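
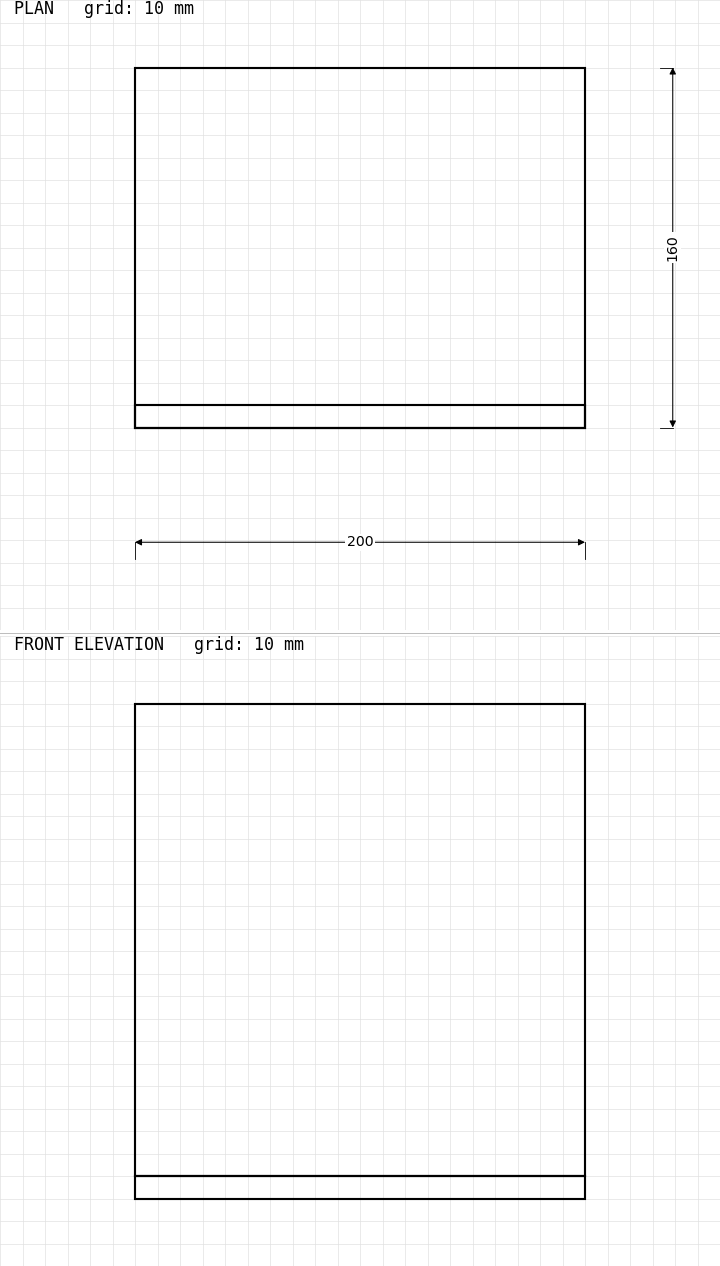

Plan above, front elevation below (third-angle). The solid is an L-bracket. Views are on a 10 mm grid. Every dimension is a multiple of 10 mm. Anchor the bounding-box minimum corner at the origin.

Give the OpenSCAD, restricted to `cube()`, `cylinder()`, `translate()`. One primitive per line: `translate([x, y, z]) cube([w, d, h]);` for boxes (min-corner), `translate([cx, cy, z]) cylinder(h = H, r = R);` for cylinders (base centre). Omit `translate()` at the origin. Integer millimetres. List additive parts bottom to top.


cube([200, 160, 10]);
translate([0, 0, 10]) cube([200, 10, 210]);


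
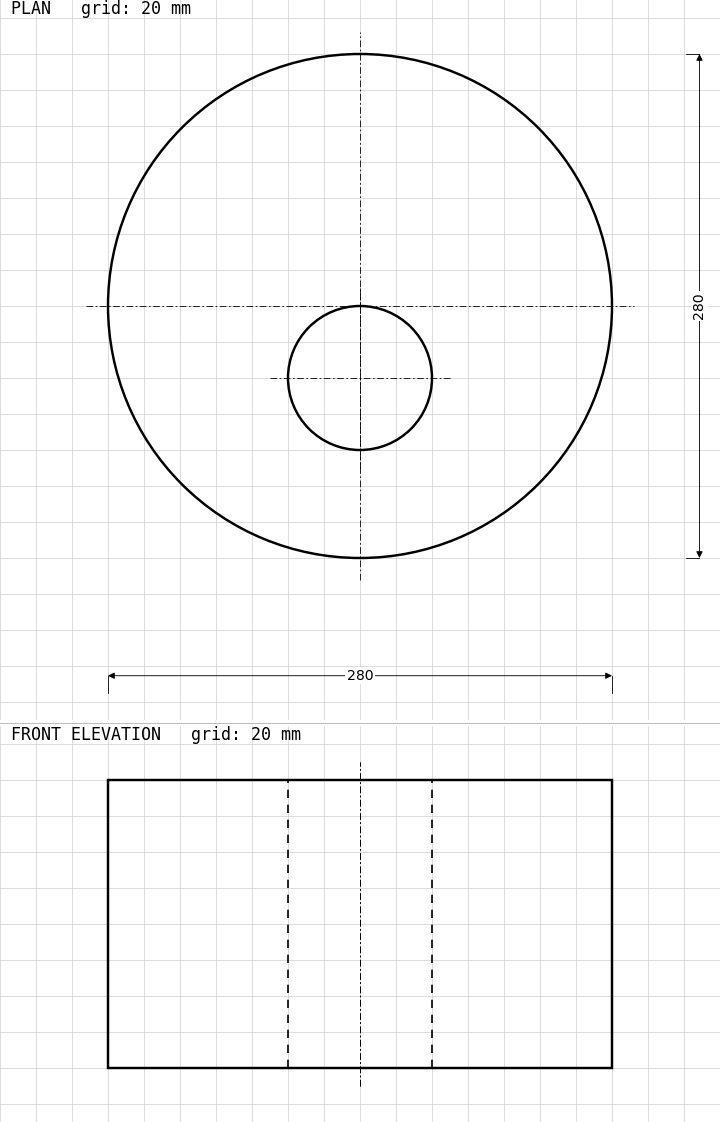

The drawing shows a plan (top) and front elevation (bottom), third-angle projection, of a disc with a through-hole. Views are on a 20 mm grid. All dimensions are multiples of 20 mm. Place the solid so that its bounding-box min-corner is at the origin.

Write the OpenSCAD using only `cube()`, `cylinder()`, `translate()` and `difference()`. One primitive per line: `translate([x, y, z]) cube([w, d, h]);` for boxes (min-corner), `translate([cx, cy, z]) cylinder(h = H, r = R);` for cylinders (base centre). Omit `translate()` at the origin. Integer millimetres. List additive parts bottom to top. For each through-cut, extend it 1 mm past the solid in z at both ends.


difference() {
  translate([140, 140, 0]) cylinder(h = 160, r = 140);
  translate([140, 100, -1]) cylinder(h = 162, r = 40);
}


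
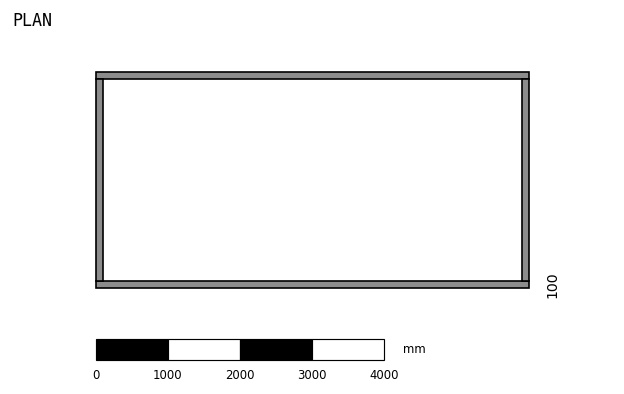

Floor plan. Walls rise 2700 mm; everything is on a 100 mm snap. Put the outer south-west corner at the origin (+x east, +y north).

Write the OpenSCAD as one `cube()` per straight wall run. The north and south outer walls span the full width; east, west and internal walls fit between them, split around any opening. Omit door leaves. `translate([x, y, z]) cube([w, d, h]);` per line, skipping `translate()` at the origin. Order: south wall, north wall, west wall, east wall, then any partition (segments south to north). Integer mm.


cube([6000, 100, 2700]);
translate([0, 2900, 0]) cube([6000, 100, 2700]);
translate([0, 100, 0]) cube([100, 2800, 2700]);
translate([5900, 100, 0]) cube([100, 2800, 2700]);


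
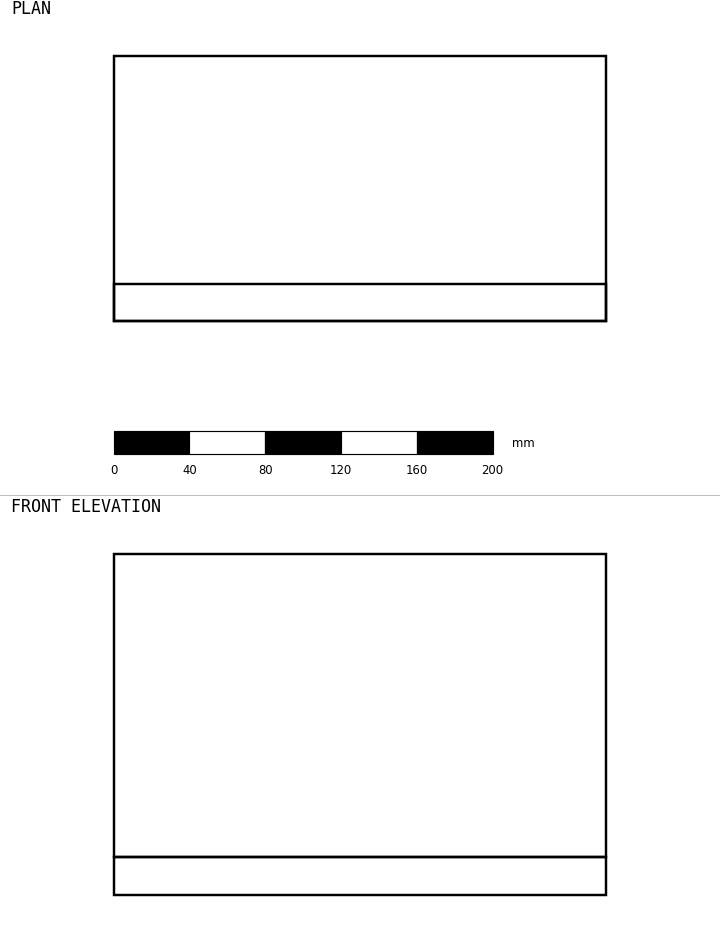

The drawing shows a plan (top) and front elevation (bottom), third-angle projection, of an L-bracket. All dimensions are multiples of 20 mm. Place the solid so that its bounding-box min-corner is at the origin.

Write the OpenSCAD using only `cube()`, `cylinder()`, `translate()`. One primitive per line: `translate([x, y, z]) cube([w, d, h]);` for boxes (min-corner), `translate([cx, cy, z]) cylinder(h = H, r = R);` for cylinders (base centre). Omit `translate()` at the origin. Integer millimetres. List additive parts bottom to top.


cube([260, 140, 20]);
translate([0, 0, 20]) cube([260, 20, 160]);


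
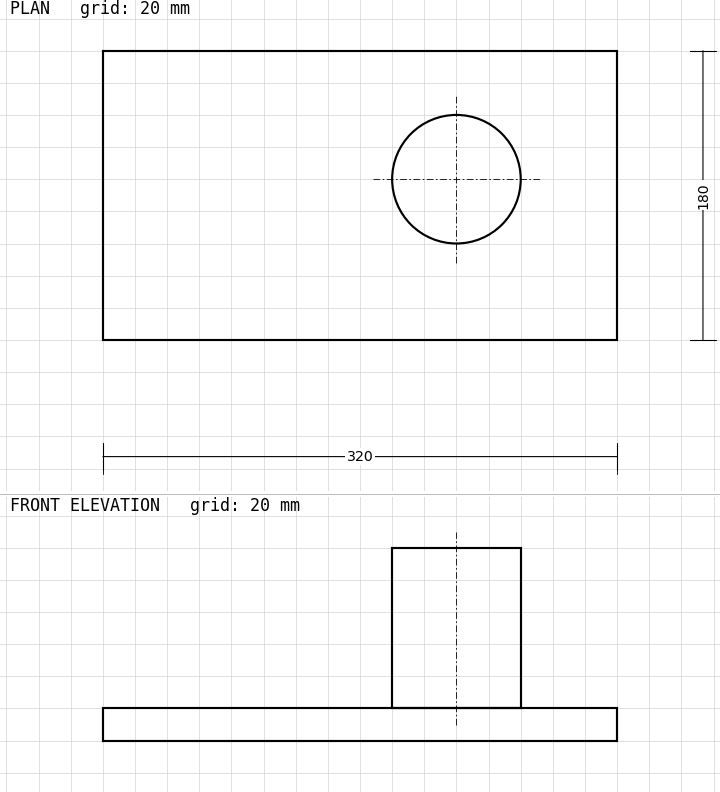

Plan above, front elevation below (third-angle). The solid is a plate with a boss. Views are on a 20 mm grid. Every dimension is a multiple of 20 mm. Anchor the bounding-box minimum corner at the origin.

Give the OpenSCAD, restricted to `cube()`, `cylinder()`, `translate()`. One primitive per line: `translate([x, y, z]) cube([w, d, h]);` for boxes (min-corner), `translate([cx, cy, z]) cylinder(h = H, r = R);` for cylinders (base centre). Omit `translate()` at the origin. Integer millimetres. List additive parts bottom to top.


cube([320, 180, 20]);
translate([220, 100, 20]) cylinder(h = 100, r = 40);


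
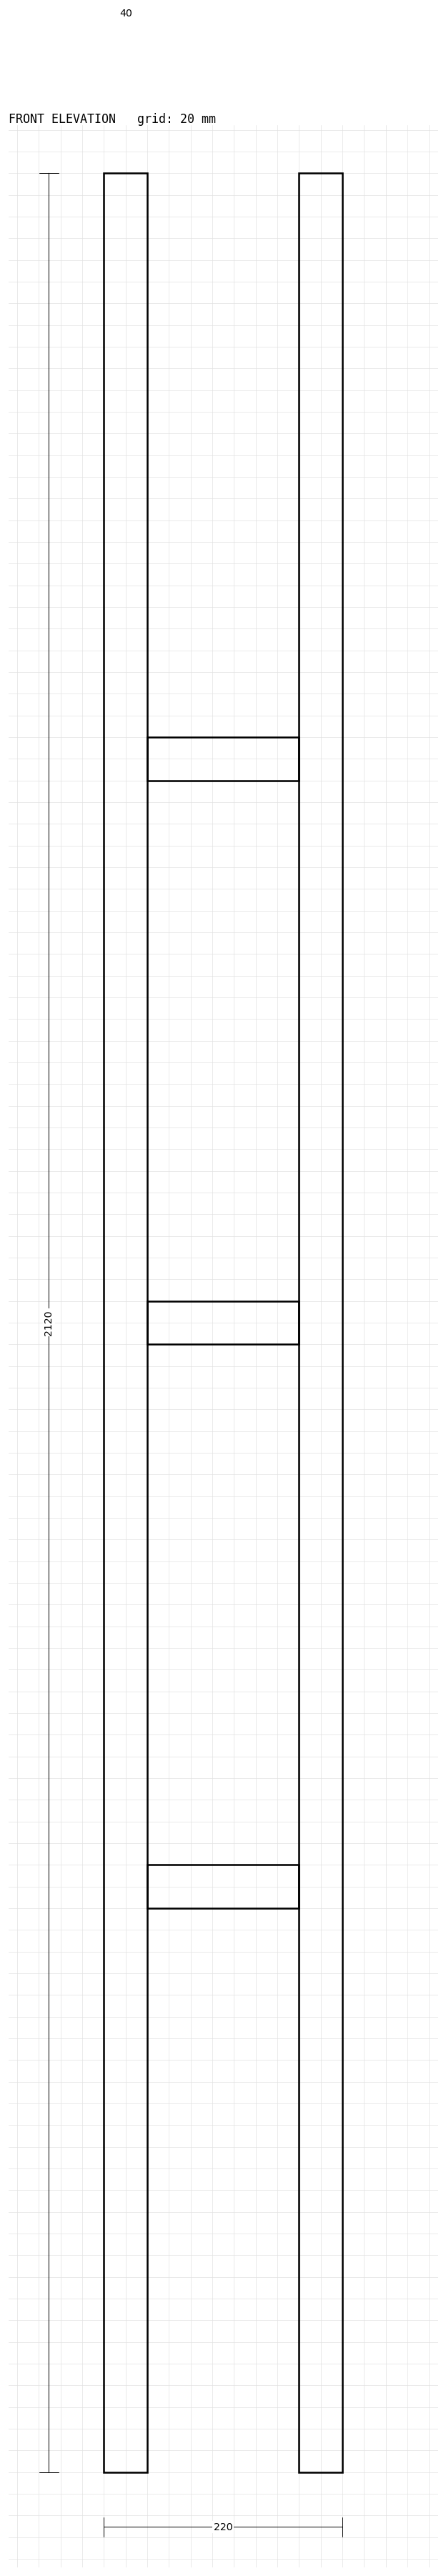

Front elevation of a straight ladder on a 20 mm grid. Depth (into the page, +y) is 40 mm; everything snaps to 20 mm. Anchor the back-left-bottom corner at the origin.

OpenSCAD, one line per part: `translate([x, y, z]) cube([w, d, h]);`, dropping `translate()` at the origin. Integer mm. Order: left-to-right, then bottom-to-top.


cube([40, 40, 2120]);
translate([40, 0, 520]) cube([140, 40, 40]);
translate([40, 0, 1040]) cube([140, 40, 40]);
translate([40, 0, 1560]) cube([140, 40, 40]);
translate([180, 0, 0]) cube([40, 40, 2120]);


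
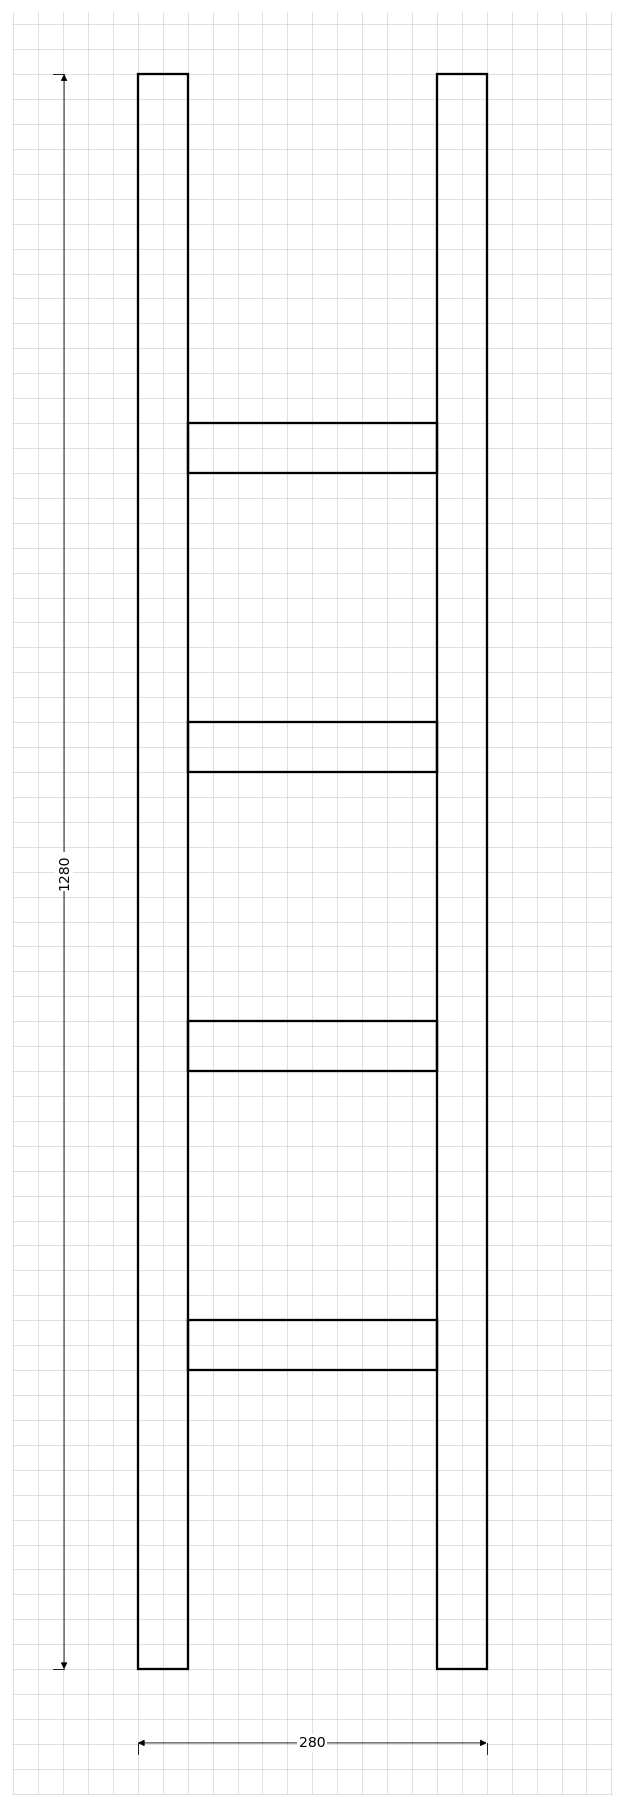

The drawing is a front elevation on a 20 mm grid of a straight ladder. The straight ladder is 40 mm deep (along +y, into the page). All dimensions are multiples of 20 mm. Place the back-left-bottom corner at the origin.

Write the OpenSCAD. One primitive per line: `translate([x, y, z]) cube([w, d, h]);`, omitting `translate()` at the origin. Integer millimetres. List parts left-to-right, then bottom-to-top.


cube([40, 40, 1280]);
translate([40, 0, 240]) cube([200, 40, 40]);
translate([40, 0, 480]) cube([200, 40, 40]);
translate([40, 0, 720]) cube([200, 40, 40]);
translate([40, 0, 960]) cube([200, 40, 40]);
translate([240, 0, 0]) cube([40, 40, 1280]);


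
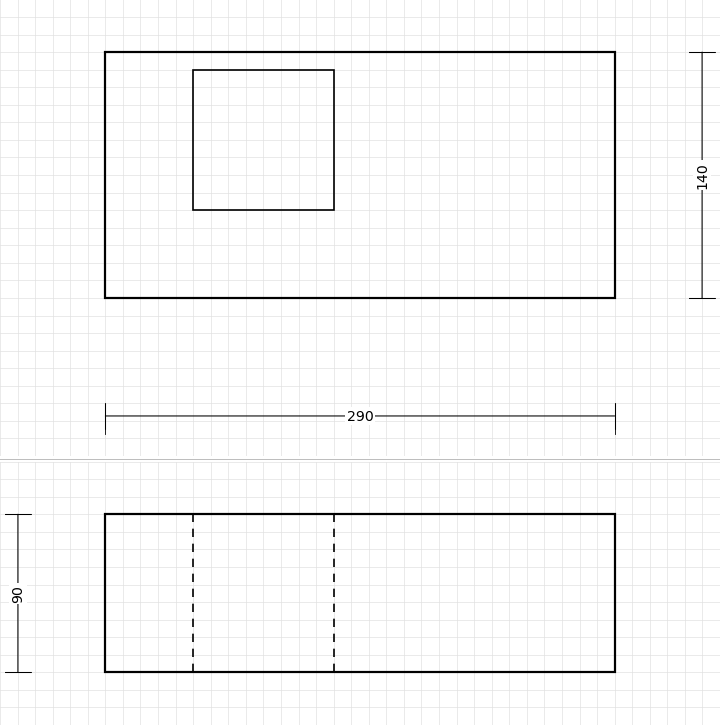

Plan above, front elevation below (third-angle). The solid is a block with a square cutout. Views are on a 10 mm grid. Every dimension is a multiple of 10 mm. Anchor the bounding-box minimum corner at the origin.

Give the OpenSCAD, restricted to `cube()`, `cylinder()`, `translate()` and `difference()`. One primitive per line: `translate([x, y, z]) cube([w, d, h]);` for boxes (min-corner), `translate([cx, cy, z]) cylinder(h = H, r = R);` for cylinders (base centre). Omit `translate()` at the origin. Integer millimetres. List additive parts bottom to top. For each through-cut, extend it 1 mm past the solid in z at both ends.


difference() {
  cube([290, 140, 90]);
  translate([50, 50, -1]) cube([80, 80, 92]);
}


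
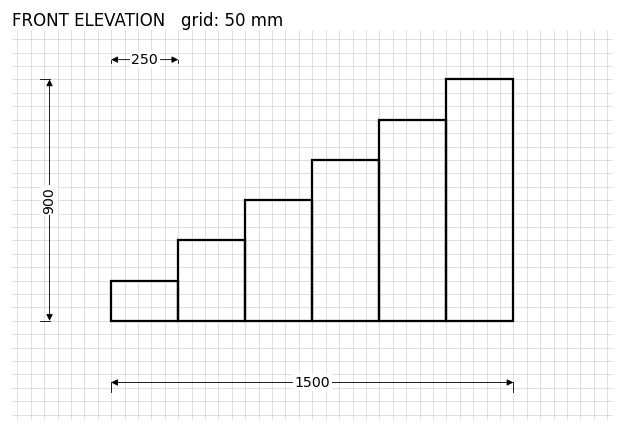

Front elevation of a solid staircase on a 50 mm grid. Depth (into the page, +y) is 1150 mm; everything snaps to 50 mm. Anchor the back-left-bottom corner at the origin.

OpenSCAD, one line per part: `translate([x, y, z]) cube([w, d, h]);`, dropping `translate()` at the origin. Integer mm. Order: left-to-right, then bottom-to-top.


cube([250, 1150, 150]);
translate([250, 0, 0]) cube([250, 1150, 300]);
translate([500, 0, 0]) cube([250, 1150, 450]);
translate([750, 0, 0]) cube([250, 1150, 600]);
translate([1000, 0, 0]) cube([250, 1150, 750]);
translate([1250, 0, 0]) cube([250, 1150, 900]);


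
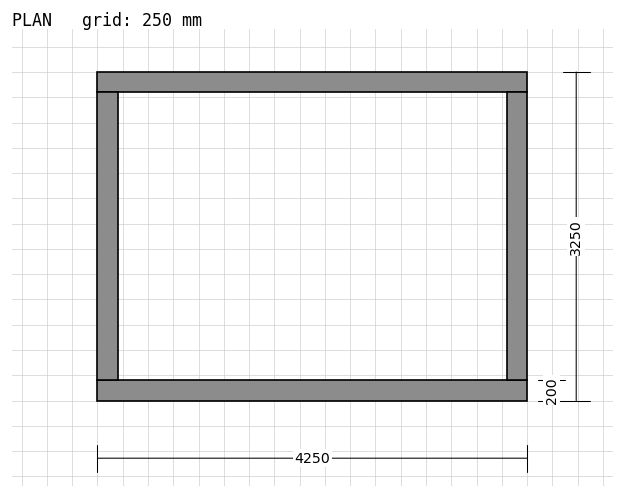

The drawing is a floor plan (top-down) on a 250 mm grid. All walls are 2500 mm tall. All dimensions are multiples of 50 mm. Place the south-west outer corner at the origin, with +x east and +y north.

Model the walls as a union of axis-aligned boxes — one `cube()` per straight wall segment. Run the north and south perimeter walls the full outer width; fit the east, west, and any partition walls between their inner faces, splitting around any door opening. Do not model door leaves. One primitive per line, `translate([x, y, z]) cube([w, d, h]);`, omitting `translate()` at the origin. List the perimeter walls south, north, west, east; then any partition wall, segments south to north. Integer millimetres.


cube([4250, 200, 2500]);
translate([0, 3050, 0]) cube([4250, 200, 2500]);
translate([0, 200, 0]) cube([200, 2850, 2500]);
translate([4050, 200, 0]) cube([200, 2850, 2500]);


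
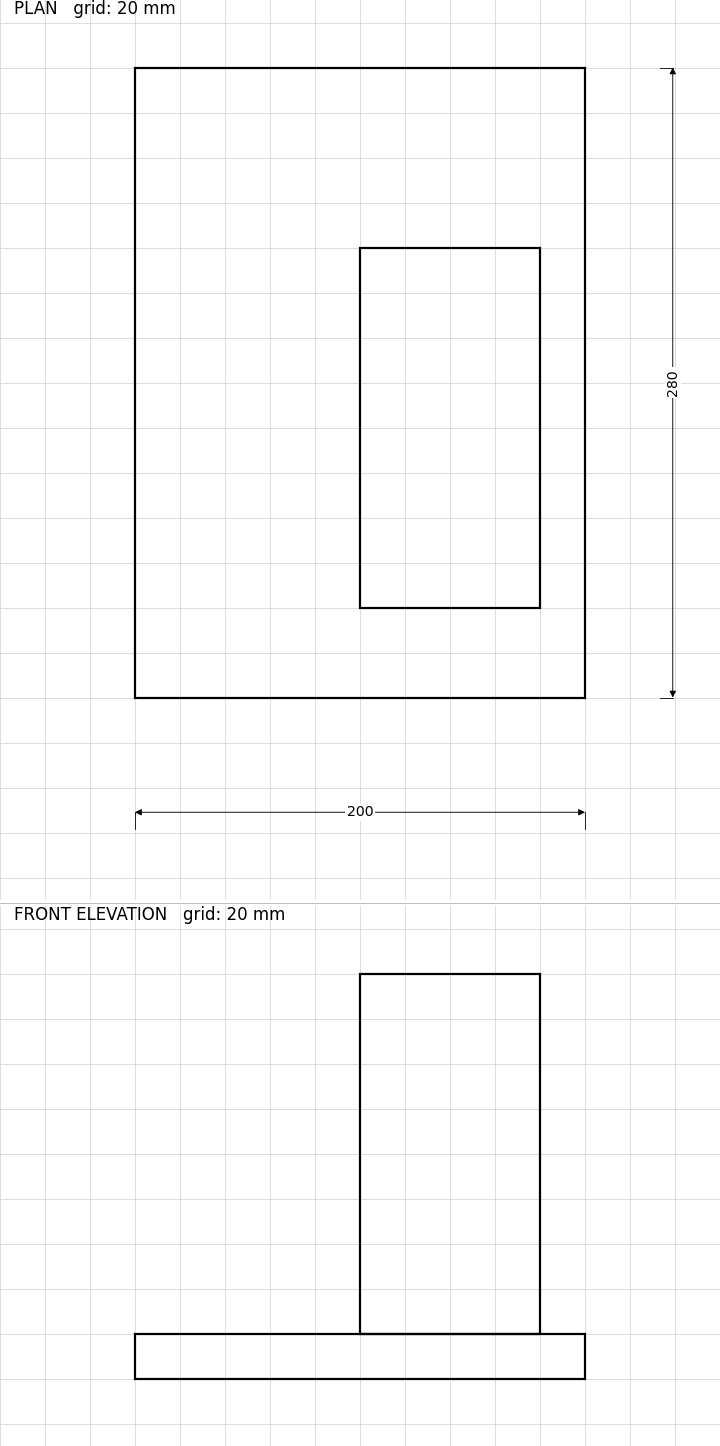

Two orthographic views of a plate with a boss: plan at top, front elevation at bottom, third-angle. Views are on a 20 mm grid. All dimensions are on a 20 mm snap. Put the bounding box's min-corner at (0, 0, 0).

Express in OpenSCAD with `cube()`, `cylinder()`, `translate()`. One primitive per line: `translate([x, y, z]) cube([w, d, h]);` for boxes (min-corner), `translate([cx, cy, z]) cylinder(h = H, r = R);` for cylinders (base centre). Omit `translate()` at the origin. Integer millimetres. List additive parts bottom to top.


cube([200, 280, 20]);
translate([100, 40, 20]) cube([80, 160, 160]);


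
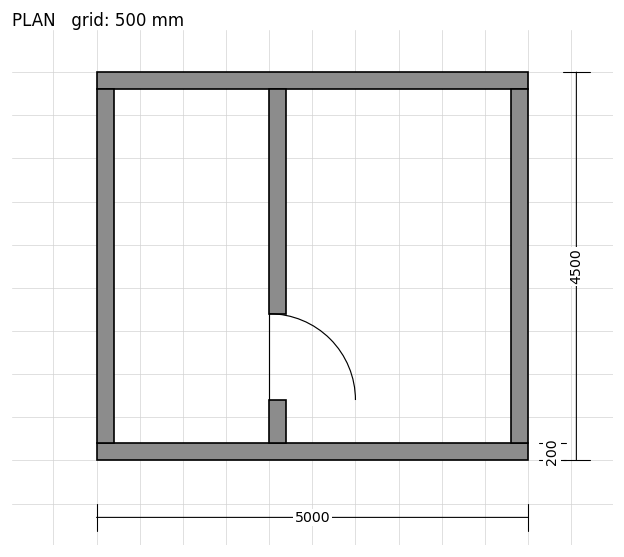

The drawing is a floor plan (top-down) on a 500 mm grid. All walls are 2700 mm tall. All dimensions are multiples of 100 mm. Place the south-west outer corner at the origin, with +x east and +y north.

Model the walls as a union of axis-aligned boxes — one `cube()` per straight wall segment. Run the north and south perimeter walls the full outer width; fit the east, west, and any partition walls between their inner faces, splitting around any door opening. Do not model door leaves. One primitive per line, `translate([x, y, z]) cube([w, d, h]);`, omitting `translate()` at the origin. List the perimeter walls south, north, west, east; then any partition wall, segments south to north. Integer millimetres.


cube([5000, 200, 2700]);
translate([0, 4300, 0]) cube([5000, 200, 2700]);
translate([0, 200, 0]) cube([200, 4100, 2700]);
translate([4800, 200, 0]) cube([200, 4100, 2700]);
translate([2000, 200, 0]) cube([200, 500, 2700]);
translate([2000, 1700, 0]) cube([200, 2600, 2700]);


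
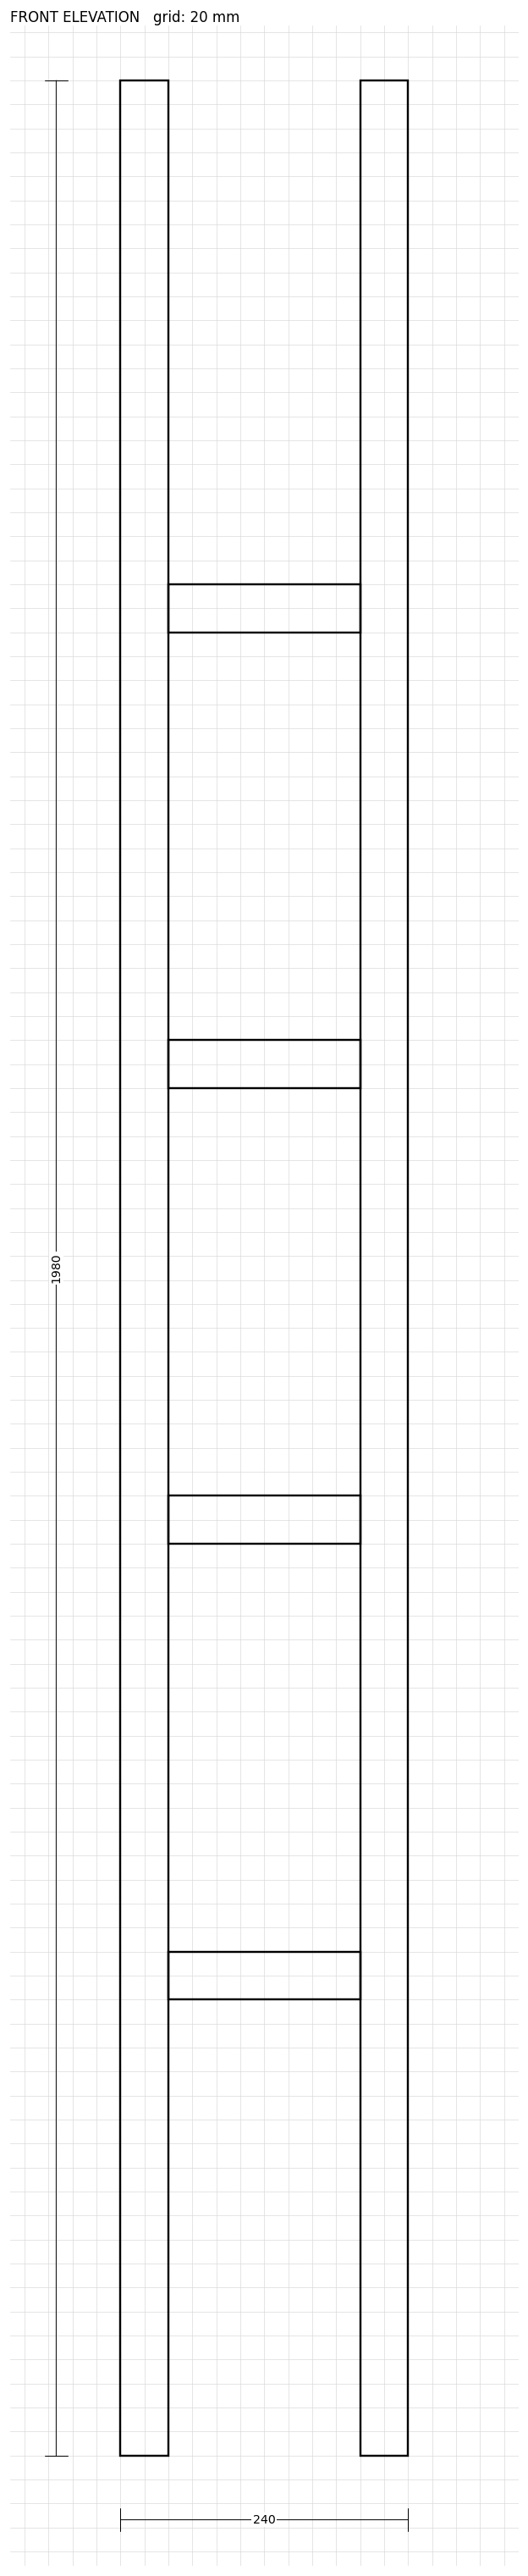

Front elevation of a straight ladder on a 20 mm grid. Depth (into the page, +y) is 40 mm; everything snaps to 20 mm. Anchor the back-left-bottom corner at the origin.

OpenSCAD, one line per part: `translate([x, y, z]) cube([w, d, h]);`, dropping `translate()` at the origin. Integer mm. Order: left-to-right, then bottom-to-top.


cube([40, 40, 1980]);
translate([40, 0, 380]) cube([160, 40, 40]);
translate([40, 0, 760]) cube([160, 40, 40]);
translate([40, 0, 1140]) cube([160, 40, 40]);
translate([40, 0, 1520]) cube([160, 40, 40]);
translate([200, 0, 0]) cube([40, 40, 1980]);


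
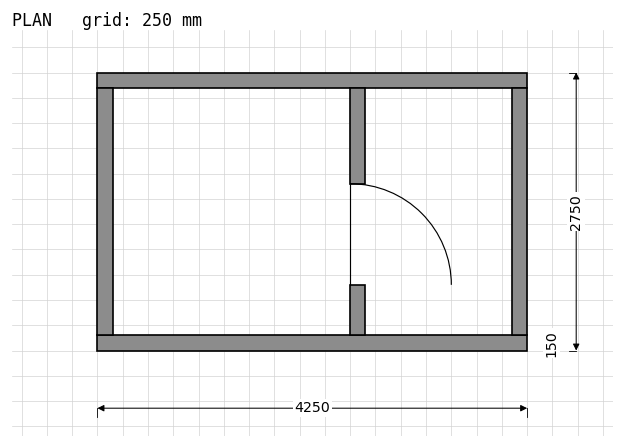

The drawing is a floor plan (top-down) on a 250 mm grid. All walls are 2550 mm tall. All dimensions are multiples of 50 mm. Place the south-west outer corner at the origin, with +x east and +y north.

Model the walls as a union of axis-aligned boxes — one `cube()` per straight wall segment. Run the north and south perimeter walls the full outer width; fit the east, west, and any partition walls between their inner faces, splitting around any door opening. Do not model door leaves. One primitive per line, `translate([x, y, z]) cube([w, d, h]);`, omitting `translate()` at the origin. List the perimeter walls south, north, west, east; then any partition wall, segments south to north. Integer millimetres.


cube([4250, 150, 2550]);
translate([0, 2600, 0]) cube([4250, 150, 2550]);
translate([0, 150, 0]) cube([150, 2450, 2550]);
translate([4100, 150, 0]) cube([150, 2450, 2550]);
translate([2500, 150, 0]) cube([150, 500, 2550]);
translate([2500, 1650, 0]) cube([150, 950, 2550]);


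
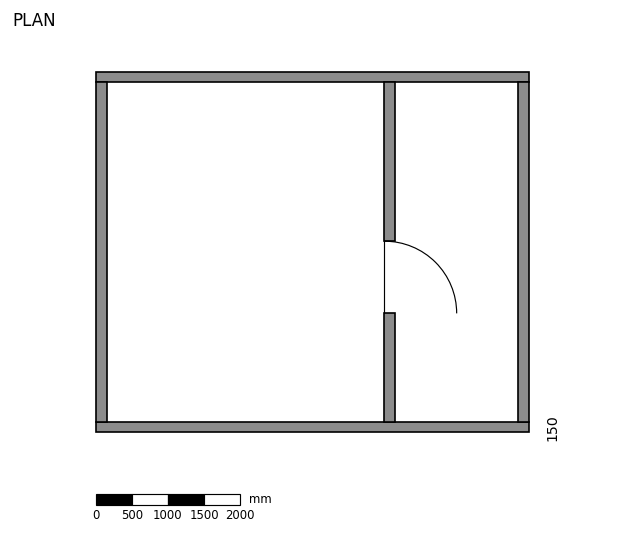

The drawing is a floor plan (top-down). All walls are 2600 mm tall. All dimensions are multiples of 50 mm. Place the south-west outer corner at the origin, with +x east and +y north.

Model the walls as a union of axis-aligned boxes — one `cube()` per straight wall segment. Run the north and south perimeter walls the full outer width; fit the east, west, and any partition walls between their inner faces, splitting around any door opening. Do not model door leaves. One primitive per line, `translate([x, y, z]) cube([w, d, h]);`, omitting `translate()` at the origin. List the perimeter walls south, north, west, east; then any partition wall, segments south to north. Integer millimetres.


cube([6000, 150, 2600]);
translate([0, 4850, 0]) cube([6000, 150, 2600]);
translate([0, 150, 0]) cube([150, 4700, 2600]);
translate([5850, 150, 0]) cube([150, 4700, 2600]);
translate([4000, 150, 0]) cube([150, 1500, 2600]);
translate([4000, 2650, 0]) cube([150, 2200, 2600]);


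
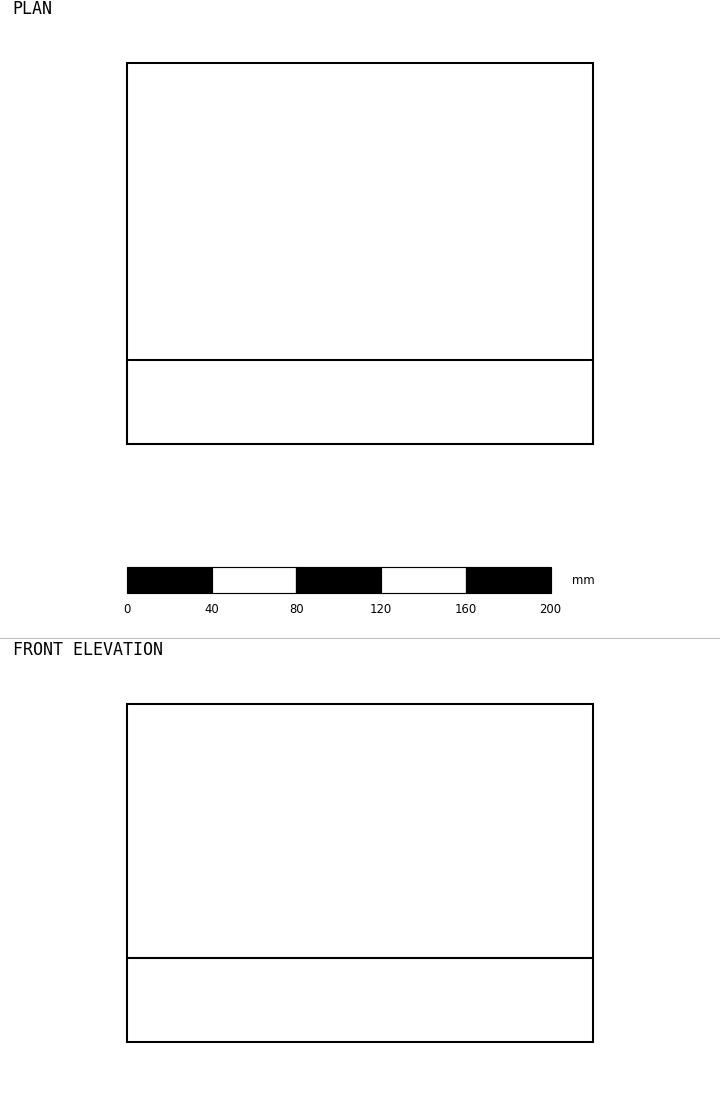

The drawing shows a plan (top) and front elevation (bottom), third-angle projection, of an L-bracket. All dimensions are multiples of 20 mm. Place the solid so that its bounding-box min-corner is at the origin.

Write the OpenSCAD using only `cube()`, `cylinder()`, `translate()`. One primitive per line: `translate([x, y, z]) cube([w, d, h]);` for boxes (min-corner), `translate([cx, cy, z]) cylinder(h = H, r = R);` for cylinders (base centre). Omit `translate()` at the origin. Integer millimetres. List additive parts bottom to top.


cube([220, 180, 40]);
translate([0, 0, 40]) cube([220, 40, 120]);


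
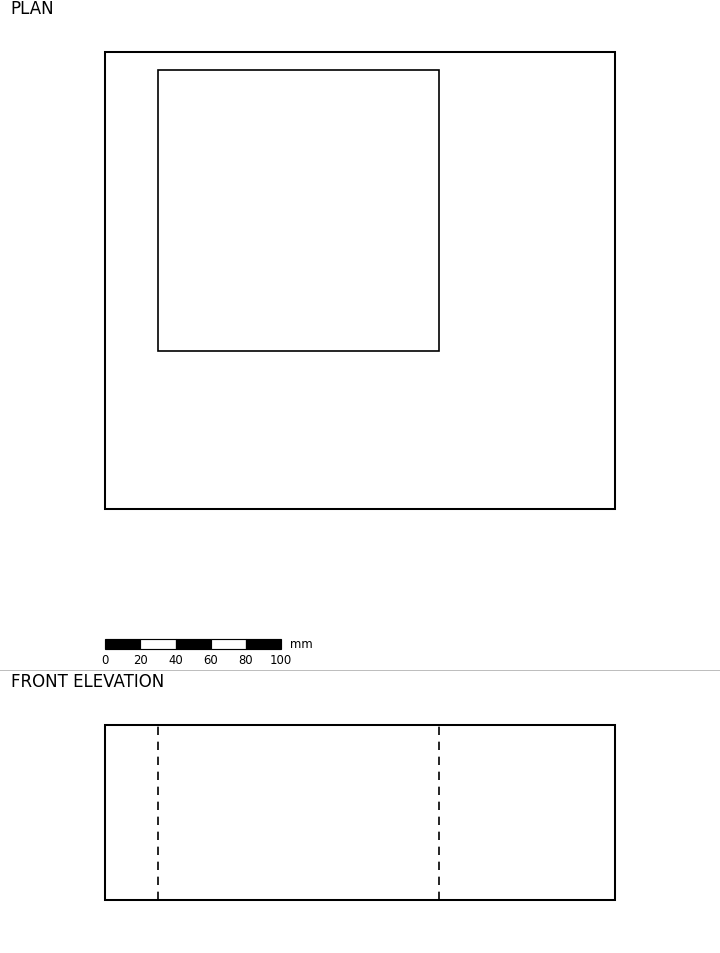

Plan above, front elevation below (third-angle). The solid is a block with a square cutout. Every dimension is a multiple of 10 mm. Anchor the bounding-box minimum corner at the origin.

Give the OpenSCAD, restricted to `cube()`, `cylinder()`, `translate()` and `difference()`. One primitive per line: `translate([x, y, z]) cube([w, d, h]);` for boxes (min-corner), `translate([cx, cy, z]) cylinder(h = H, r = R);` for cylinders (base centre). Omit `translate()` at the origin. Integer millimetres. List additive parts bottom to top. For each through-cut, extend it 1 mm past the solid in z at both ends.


difference() {
  cube([290, 260, 100]);
  translate([30, 90, -1]) cube([160, 160, 102]);
}


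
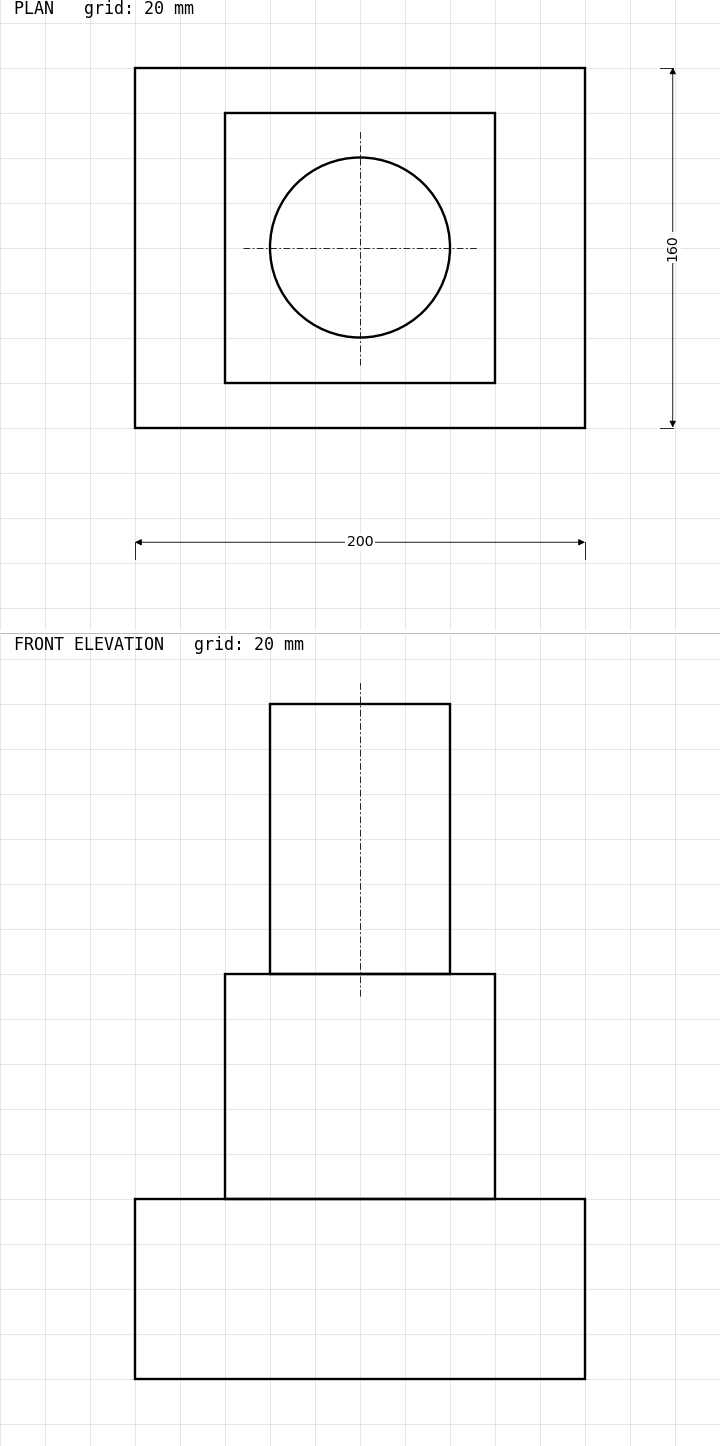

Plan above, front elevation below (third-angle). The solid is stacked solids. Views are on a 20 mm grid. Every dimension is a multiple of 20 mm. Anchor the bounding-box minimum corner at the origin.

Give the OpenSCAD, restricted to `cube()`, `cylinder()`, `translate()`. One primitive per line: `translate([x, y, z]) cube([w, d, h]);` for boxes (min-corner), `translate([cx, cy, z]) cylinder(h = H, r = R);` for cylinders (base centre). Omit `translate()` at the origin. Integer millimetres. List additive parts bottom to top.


cube([200, 160, 80]);
translate([40, 20, 80]) cube([120, 120, 100]);
translate([100, 80, 180]) cylinder(h = 120, r = 40);


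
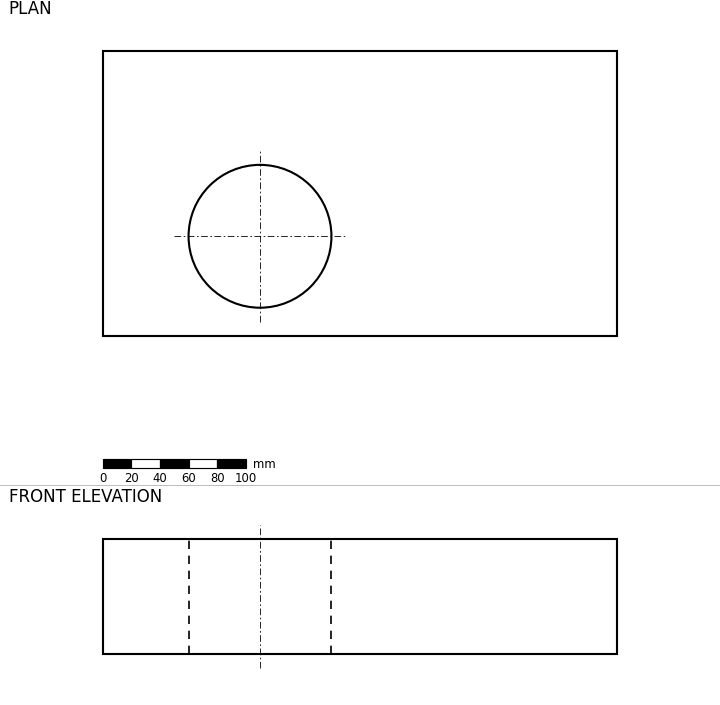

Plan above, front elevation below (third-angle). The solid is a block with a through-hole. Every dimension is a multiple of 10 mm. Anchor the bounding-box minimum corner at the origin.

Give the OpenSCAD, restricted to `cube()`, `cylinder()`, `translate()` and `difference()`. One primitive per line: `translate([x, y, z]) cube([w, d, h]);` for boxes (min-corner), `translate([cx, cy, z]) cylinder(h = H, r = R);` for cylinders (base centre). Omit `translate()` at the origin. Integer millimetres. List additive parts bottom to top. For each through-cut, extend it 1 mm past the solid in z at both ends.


difference() {
  cube([360, 200, 80]);
  translate([110, 70, -1]) cylinder(h = 82, r = 50);
}


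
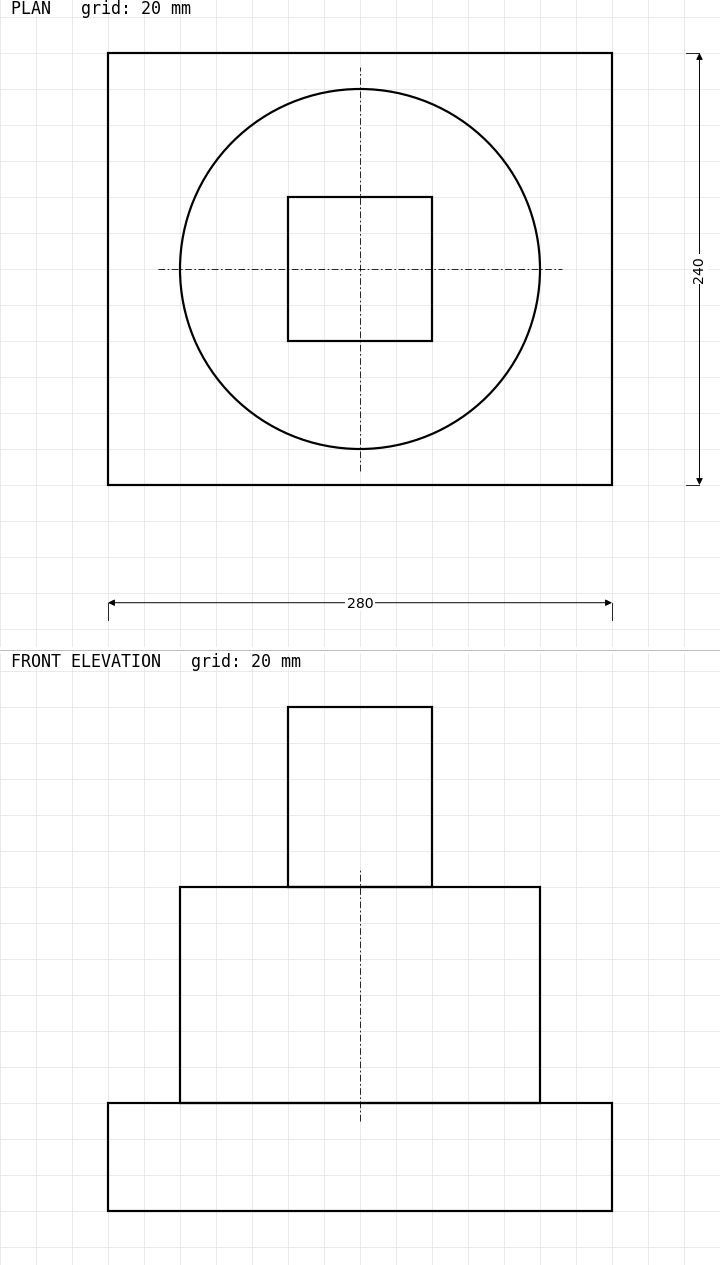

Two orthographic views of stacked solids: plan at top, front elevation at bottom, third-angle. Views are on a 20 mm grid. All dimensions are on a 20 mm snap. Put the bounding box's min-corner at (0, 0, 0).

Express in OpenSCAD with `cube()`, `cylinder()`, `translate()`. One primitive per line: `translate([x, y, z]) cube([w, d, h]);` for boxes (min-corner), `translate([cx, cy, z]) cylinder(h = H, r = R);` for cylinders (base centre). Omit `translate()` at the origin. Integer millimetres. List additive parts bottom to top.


cube([280, 240, 60]);
translate([140, 120, 60]) cylinder(h = 120, r = 100);
translate([100, 80, 180]) cube([80, 80, 100]);


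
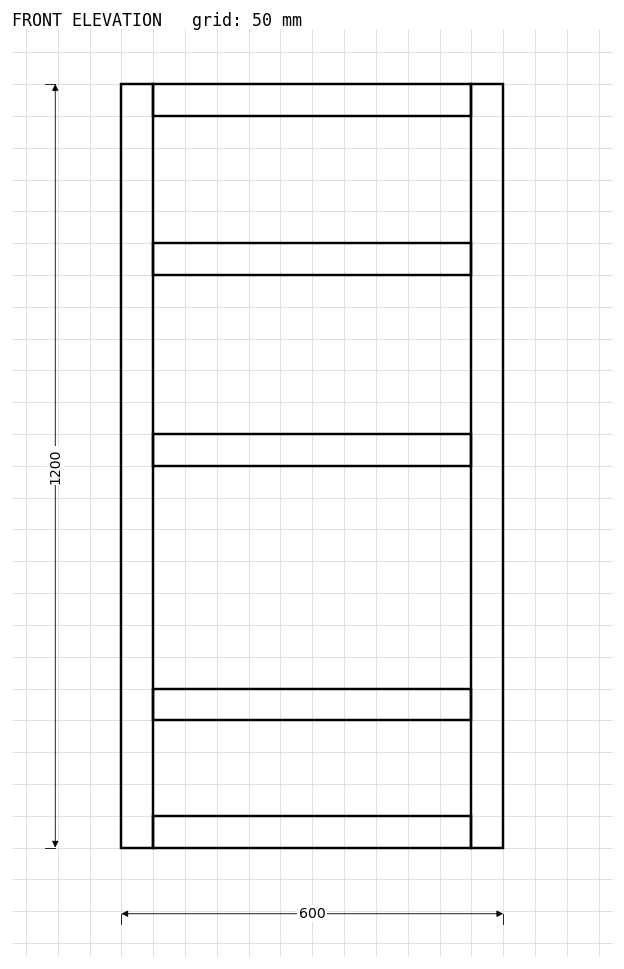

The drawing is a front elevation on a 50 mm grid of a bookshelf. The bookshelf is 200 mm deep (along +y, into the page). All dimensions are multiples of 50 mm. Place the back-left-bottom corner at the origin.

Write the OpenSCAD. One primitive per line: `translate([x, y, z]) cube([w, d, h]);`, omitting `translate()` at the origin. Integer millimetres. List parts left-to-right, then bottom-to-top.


cube([50, 200, 1200]);
translate([50, 0, 0]) cube([500, 200, 50]);
translate([50, 0, 200]) cube([500, 200, 50]);
translate([50, 0, 600]) cube([500, 200, 50]);
translate([50, 0, 900]) cube([500, 200, 50]);
translate([50, 0, 1150]) cube([500, 200, 50]);
translate([550, 0, 0]) cube([50, 200, 1200]);


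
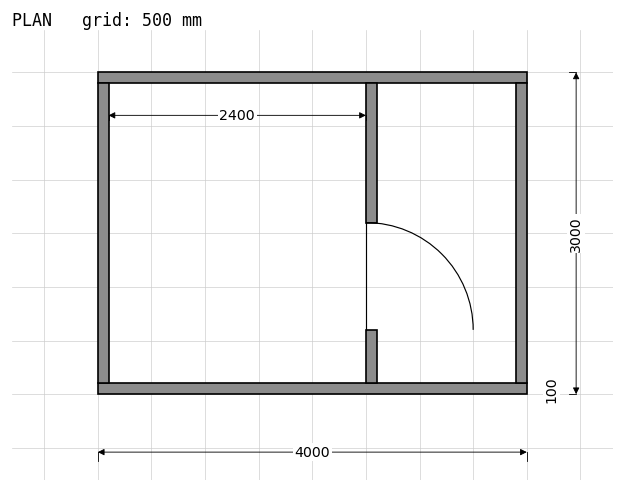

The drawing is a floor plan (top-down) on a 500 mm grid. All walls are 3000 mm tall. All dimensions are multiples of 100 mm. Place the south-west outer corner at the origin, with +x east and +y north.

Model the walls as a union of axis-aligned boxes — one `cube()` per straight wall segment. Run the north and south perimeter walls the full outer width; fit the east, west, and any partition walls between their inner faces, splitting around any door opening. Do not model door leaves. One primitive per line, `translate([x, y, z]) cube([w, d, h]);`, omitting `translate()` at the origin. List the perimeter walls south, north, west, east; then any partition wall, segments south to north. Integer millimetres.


cube([4000, 100, 3000]);
translate([0, 2900, 0]) cube([4000, 100, 3000]);
translate([0, 100, 0]) cube([100, 2800, 3000]);
translate([3900, 100, 0]) cube([100, 2800, 3000]);
translate([2500, 100, 0]) cube([100, 500, 3000]);
translate([2500, 1600, 0]) cube([100, 1300, 3000]);


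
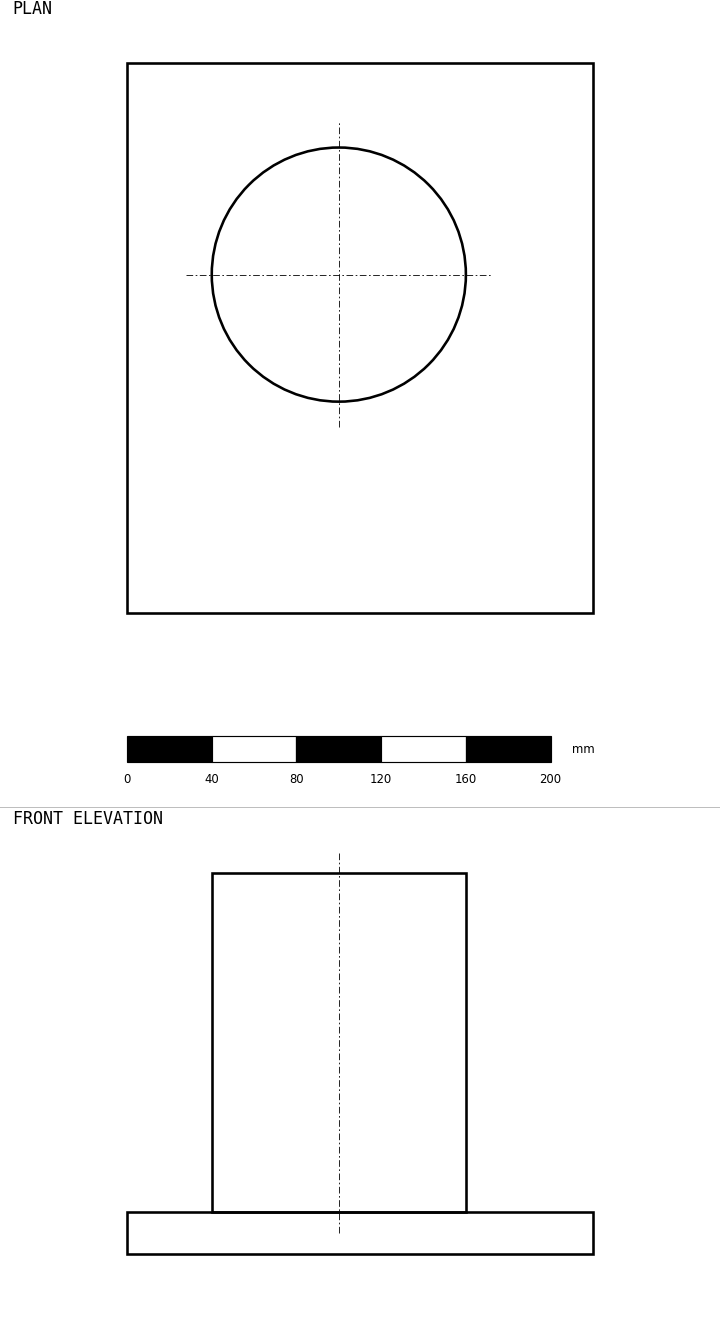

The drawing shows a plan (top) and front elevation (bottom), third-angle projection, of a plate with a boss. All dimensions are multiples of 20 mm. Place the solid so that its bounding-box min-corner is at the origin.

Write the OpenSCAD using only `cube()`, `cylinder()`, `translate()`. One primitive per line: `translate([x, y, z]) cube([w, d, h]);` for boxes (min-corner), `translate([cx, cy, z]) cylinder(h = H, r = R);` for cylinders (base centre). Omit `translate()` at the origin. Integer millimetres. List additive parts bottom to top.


cube([220, 260, 20]);
translate([100, 160, 20]) cylinder(h = 160, r = 60);


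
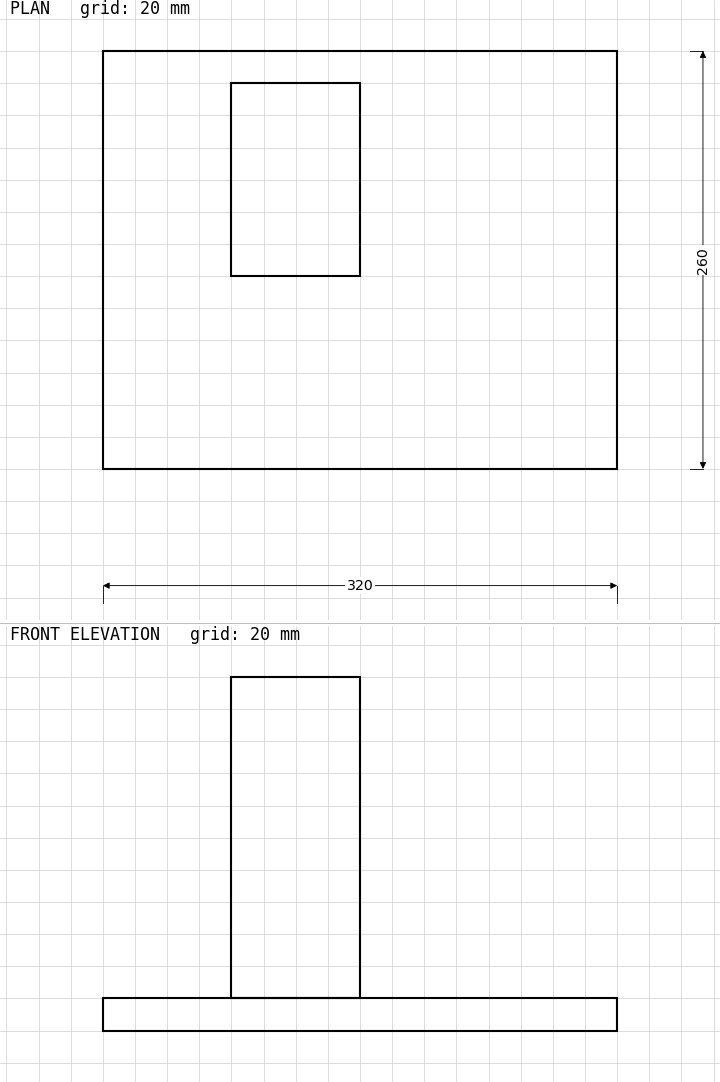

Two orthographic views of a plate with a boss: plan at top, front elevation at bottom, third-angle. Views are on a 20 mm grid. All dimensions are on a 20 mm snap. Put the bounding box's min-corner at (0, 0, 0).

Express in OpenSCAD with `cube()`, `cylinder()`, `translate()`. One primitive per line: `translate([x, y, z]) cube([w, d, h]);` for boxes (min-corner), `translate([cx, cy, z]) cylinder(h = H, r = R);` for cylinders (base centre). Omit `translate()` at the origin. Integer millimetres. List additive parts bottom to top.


cube([320, 260, 20]);
translate([80, 120, 20]) cube([80, 120, 200]);


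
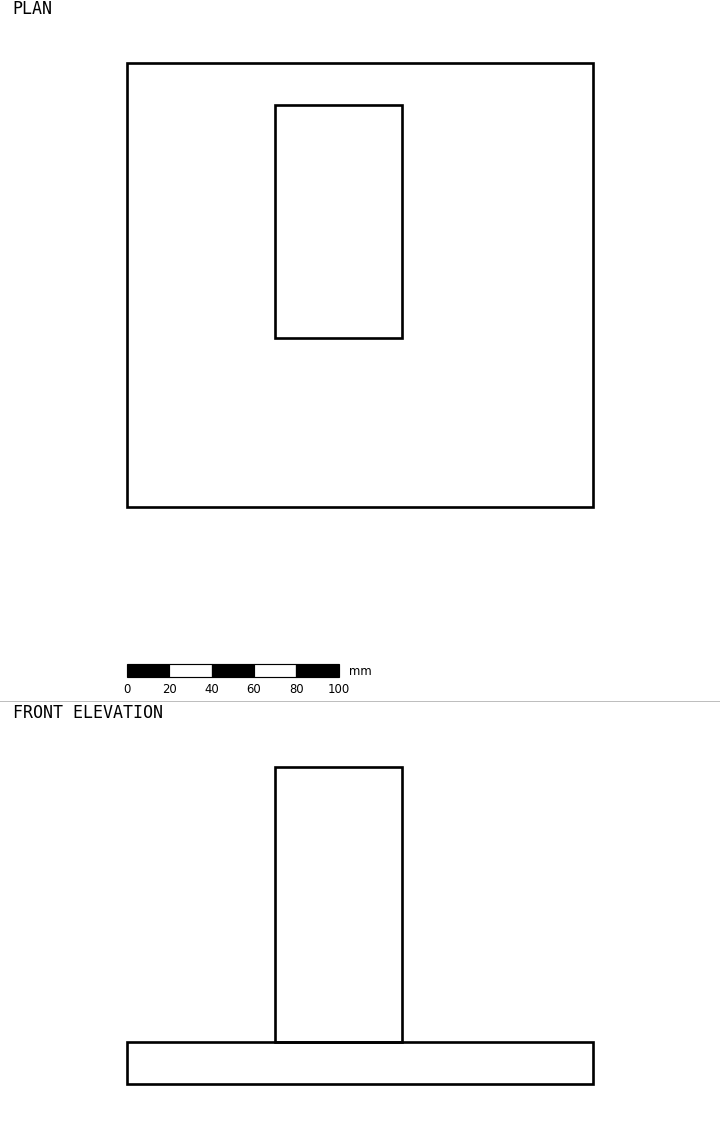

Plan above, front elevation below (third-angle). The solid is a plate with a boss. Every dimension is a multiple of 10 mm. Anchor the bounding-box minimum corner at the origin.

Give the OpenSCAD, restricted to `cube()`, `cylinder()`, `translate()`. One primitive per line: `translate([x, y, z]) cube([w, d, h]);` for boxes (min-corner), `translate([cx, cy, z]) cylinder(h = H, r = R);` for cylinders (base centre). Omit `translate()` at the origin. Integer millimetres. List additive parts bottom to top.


cube([220, 210, 20]);
translate([70, 80, 20]) cube([60, 110, 130]);


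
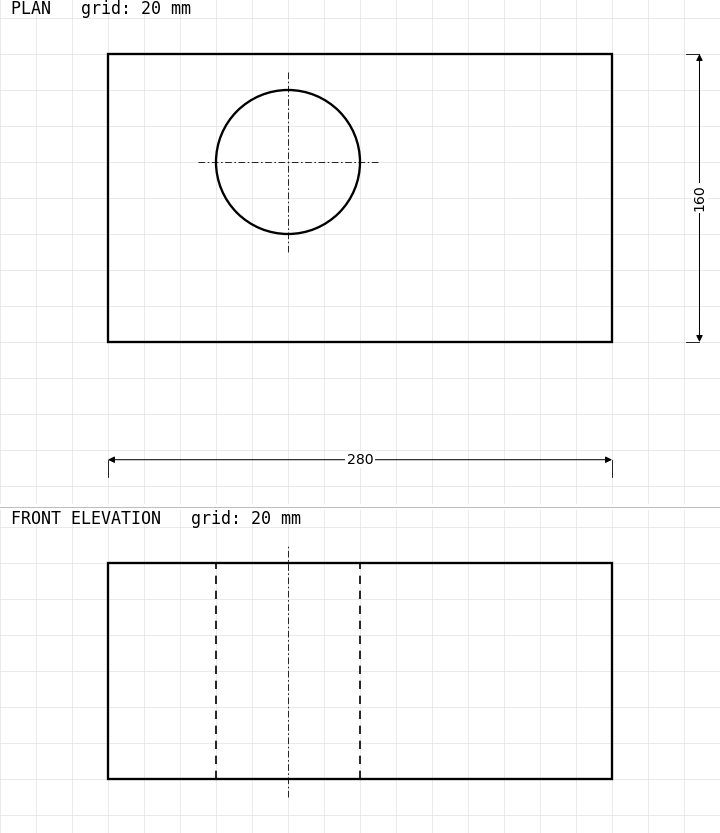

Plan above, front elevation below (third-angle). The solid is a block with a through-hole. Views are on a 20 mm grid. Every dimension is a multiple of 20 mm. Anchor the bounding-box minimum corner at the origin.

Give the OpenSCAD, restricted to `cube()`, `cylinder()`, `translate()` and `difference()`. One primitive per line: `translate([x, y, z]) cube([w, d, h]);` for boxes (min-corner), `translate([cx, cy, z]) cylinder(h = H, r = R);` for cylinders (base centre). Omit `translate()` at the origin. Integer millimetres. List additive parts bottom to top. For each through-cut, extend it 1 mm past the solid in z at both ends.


difference() {
  cube([280, 160, 120]);
  translate([100, 100, -1]) cylinder(h = 122, r = 40);
}


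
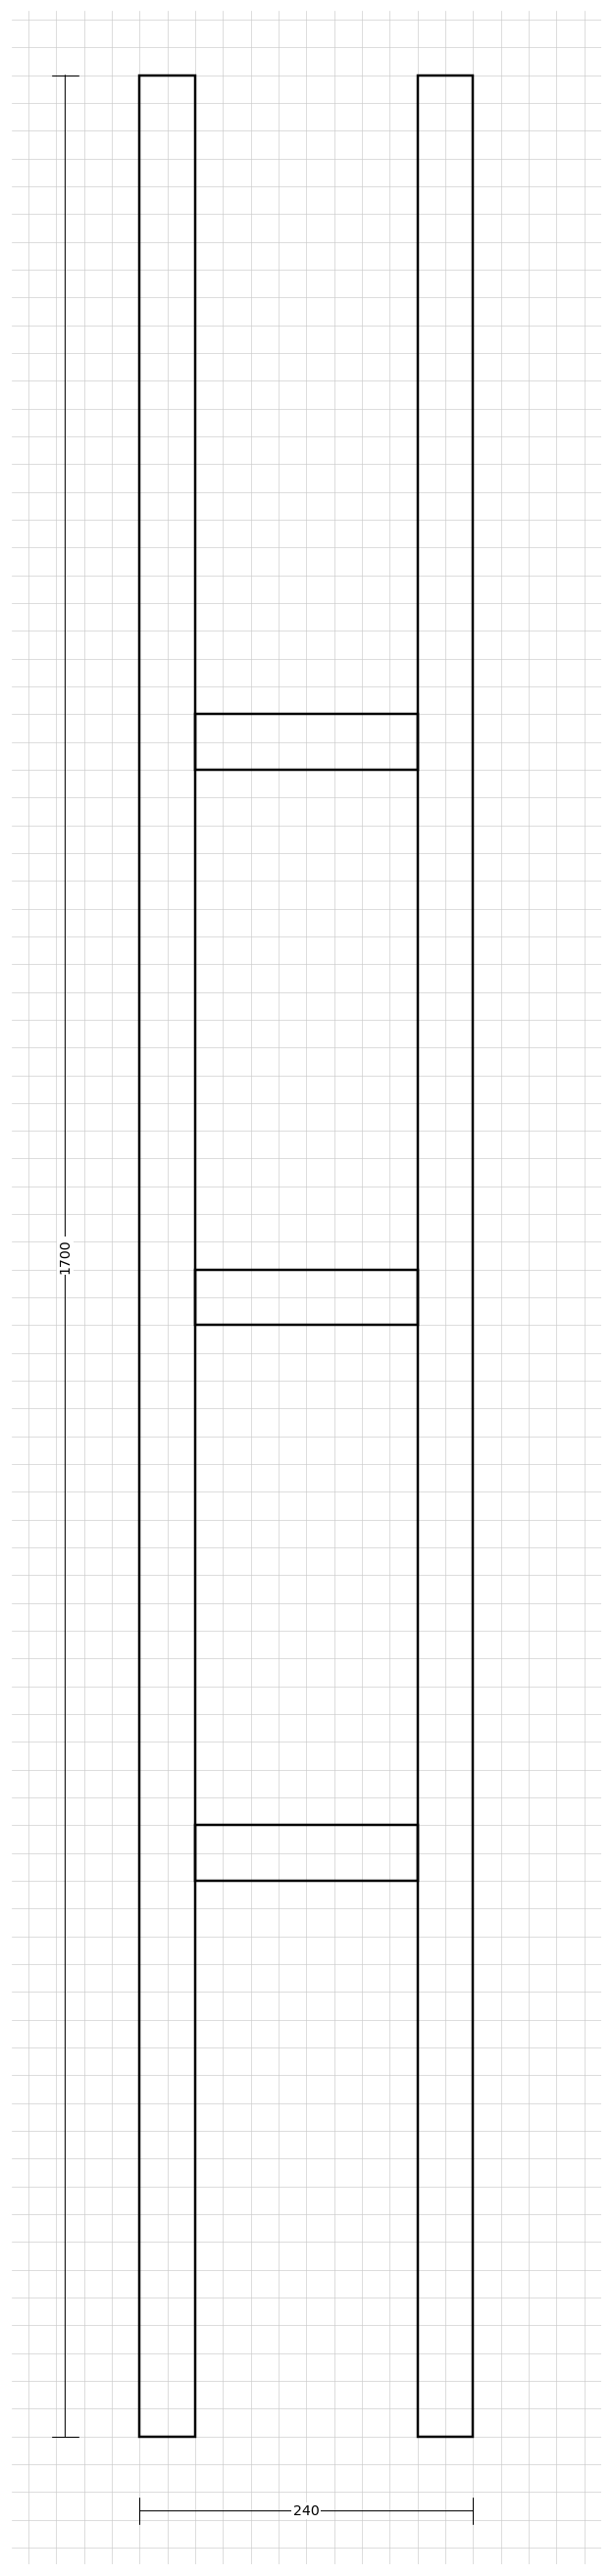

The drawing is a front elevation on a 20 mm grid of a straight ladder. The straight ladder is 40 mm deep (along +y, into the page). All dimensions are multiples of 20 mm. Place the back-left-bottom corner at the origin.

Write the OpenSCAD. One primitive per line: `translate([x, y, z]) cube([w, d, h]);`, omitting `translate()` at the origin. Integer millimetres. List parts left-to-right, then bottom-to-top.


cube([40, 40, 1700]);
translate([40, 0, 400]) cube([160, 40, 40]);
translate([40, 0, 800]) cube([160, 40, 40]);
translate([40, 0, 1200]) cube([160, 40, 40]);
translate([200, 0, 0]) cube([40, 40, 1700]);


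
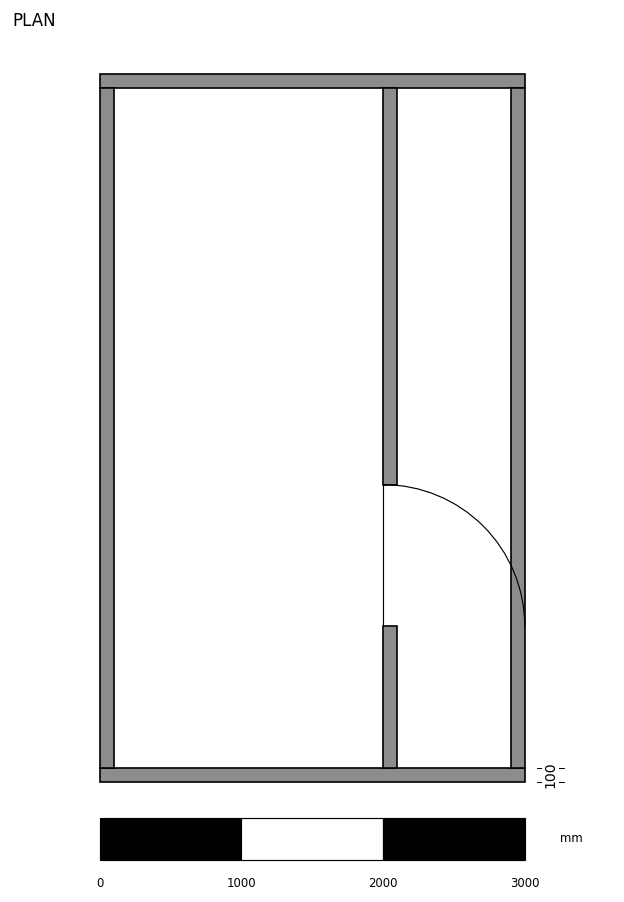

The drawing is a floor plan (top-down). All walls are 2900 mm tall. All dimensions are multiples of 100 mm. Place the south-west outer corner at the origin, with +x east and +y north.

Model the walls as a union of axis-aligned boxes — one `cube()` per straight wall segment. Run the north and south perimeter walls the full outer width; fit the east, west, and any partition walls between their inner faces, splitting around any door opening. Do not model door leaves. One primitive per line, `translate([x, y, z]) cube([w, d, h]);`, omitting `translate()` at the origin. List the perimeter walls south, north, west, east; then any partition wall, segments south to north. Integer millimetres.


cube([3000, 100, 2900]);
translate([0, 4900, 0]) cube([3000, 100, 2900]);
translate([0, 100, 0]) cube([100, 4800, 2900]);
translate([2900, 100, 0]) cube([100, 4800, 2900]);
translate([2000, 100, 0]) cube([100, 1000, 2900]);
translate([2000, 2100, 0]) cube([100, 2800, 2900]);


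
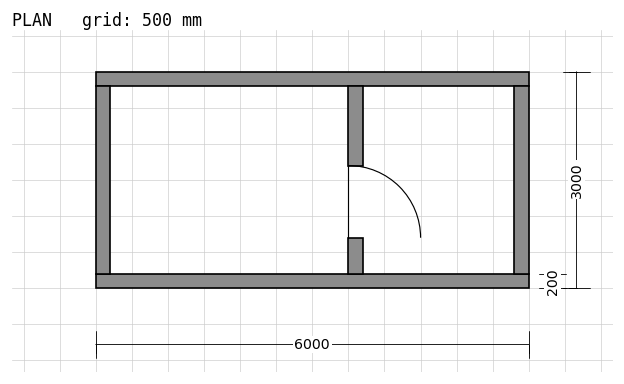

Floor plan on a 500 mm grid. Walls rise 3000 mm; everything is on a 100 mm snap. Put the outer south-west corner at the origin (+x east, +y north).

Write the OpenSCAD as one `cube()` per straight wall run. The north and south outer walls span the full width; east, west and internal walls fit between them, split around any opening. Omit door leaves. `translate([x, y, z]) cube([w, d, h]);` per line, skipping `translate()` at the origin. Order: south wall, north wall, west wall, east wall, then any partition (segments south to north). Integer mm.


cube([6000, 200, 3000]);
translate([0, 2800, 0]) cube([6000, 200, 3000]);
translate([0, 200, 0]) cube([200, 2600, 3000]);
translate([5800, 200, 0]) cube([200, 2600, 3000]);
translate([3500, 200, 0]) cube([200, 500, 3000]);
translate([3500, 1700, 0]) cube([200, 1100, 3000]);


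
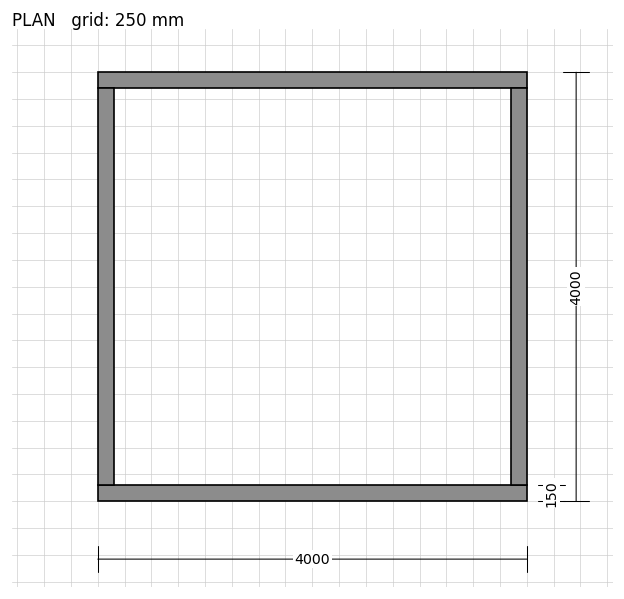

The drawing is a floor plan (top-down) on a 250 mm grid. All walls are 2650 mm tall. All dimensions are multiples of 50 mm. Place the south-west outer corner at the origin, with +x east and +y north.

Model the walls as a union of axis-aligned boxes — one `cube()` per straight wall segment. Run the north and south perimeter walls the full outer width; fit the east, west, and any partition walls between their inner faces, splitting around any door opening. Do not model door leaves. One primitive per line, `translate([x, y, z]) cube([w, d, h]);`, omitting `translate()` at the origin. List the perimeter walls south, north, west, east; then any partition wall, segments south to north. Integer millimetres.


cube([4000, 150, 2650]);
translate([0, 3850, 0]) cube([4000, 150, 2650]);
translate([0, 150, 0]) cube([150, 3700, 2650]);
translate([3850, 150, 0]) cube([150, 3700, 2650]);


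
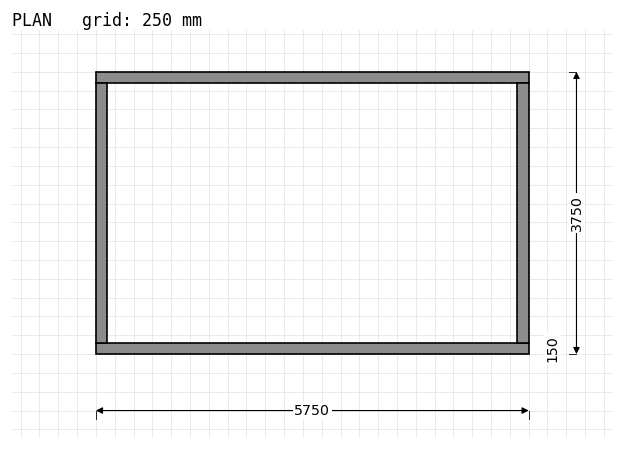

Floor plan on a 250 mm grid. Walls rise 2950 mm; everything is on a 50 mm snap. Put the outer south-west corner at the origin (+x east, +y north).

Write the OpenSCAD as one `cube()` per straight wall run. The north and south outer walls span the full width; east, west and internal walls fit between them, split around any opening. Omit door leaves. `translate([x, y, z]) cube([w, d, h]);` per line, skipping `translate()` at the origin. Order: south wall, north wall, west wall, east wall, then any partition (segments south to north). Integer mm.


cube([5750, 150, 2950]);
translate([0, 3600, 0]) cube([5750, 150, 2950]);
translate([0, 150, 0]) cube([150, 3450, 2950]);
translate([5600, 150, 0]) cube([150, 3450, 2950]);


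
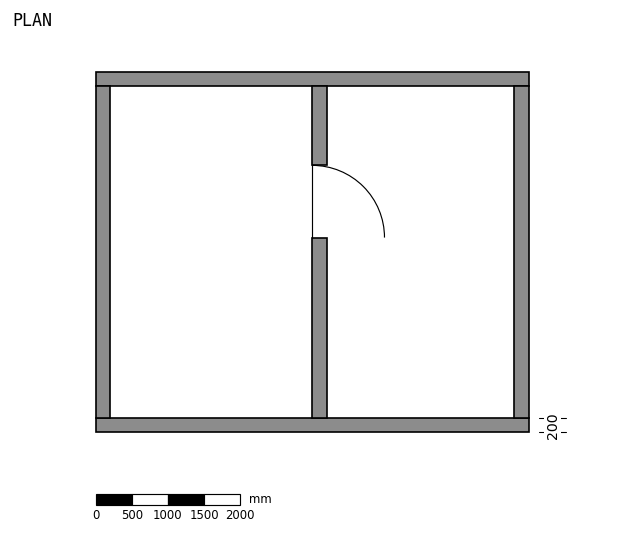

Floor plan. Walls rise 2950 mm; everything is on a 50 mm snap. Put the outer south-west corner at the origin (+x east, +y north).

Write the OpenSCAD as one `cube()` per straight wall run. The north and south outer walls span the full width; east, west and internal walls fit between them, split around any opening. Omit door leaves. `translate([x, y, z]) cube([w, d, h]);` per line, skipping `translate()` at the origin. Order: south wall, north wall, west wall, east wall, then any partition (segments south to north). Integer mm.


cube([6000, 200, 2950]);
translate([0, 4800, 0]) cube([6000, 200, 2950]);
translate([0, 200, 0]) cube([200, 4600, 2950]);
translate([5800, 200, 0]) cube([200, 4600, 2950]);
translate([3000, 200, 0]) cube([200, 2500, 2950]);
translate([3000, 3700, 0]) cube([200, 1100, 2950]);


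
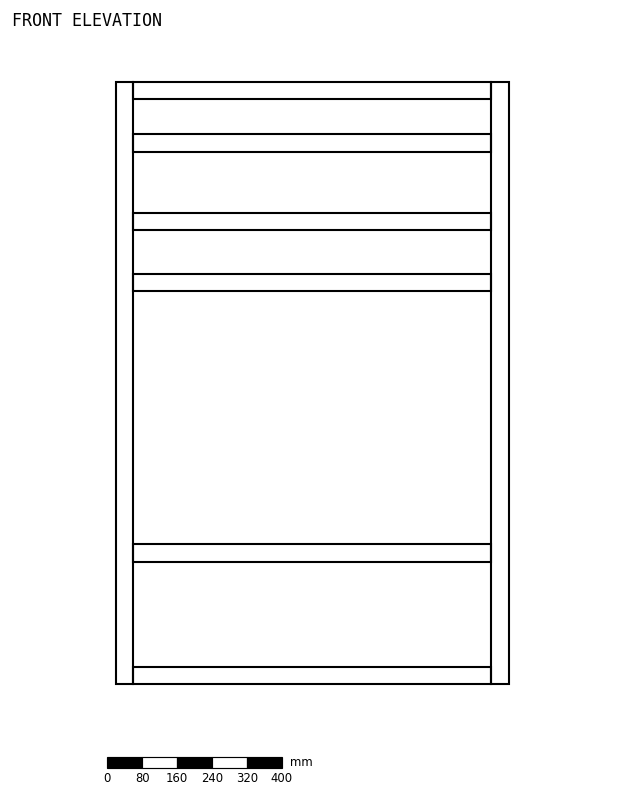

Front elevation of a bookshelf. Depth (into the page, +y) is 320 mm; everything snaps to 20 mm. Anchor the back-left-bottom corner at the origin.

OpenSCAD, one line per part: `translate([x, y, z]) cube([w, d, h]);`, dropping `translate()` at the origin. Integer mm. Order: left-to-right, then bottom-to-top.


cube([40, 320, 1380]);
translate([40, 0, 0]) cube([820, 320, 40]);
translate([40, 0, 280]) cube([820, 320, 40]);
translate([40, 0, 900]) cube([820, 320, 40]);
translate([40, 0, 1040]) cube([820, 320, 40]);
translate([40, 0, 1220]) cube([820, 320, 40]);
translate([40, 0, 1340]) cube([820, 320, 40]);
translate([860, 0, 0]) cube([40, 320, 1380]);


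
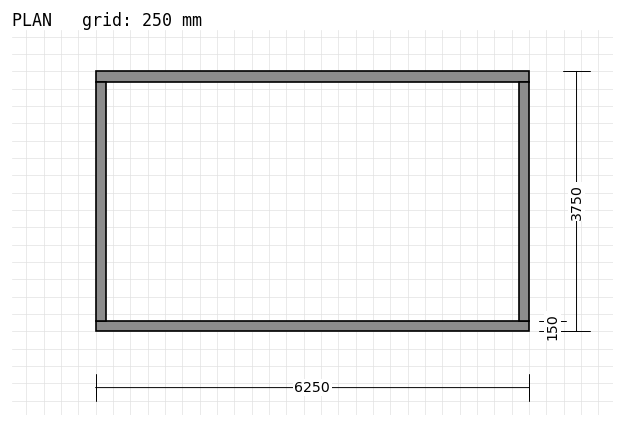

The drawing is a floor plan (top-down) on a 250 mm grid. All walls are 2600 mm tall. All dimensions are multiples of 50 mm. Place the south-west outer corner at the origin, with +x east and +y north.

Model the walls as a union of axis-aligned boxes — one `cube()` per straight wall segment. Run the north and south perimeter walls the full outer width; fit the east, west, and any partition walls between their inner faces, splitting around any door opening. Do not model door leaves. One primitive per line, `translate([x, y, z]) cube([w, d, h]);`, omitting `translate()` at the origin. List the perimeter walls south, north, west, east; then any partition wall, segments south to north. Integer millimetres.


cube([6250, 150, 2600]);
translate([0, 3600, 0]) cube([6250, 150, 2600]);
translate([0, 150, 0]) cube([150, 3450, 2600]);
translate([6100, 150, 0]) cube([150, 3450, 2600]);
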